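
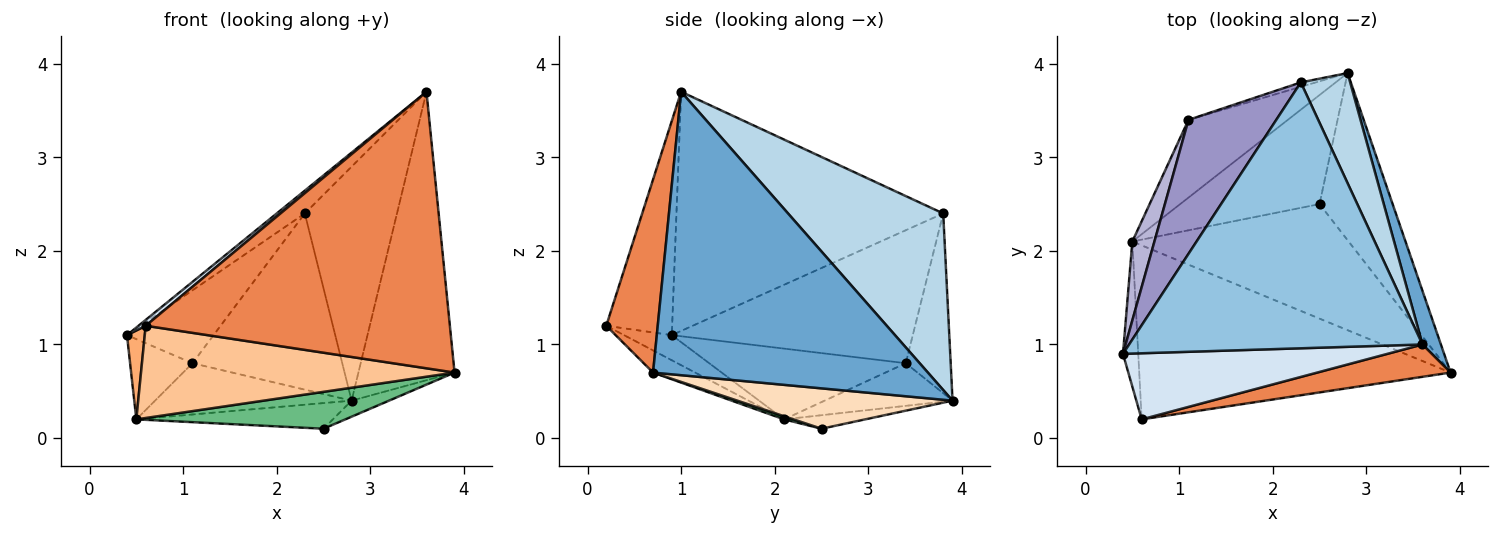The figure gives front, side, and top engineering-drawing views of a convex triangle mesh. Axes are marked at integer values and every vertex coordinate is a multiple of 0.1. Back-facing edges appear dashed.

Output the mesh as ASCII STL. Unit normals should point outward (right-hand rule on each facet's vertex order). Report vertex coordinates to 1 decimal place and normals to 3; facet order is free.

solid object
 facet normal 0.942 0.330 0.061
  outer loop
   vertex 3.6 1.0 3.7
   vertex 3.9 0.7 0.7
   vertex 2.8 3.9 0.4
  endloop
 endfacet
 facet normal -0.630 0.066 0.773
  outer loop
   vertex 2.3 3.8 2.4
   vertex 0.4 0.9 1.1
   vertex 3.6 1.0 3.7
  endloop
 endfacet
 facet normal 0.836 0.497 0.234
  outer loop
   vertex 2.3 3.8 2.4
   vertex 3.6 1.0 3.7
   vertex 2.8 3.9 0.4
  endloop
 endfacet
 facet normal -0.628 -0.069 0.775
  outer loop
   vertex 0.6 0.2 1.2
   vertex 3.6 1.0 3.7
   vertex 0.4 0.9 1.1
  endloop
 endfacet
 facet normal 0.166 -0.979 0.115
  outer loop
   vertex 0.6 0.2 1.2
   vertex 3.9 0.7 0.7
   vertex 3.6 1.0 3.7
  endloop
 endfacet
 facet normal -0.814 -0.303 -0.495
  outer loop
   vertex 0.6 0.2 1.2
   vertex 0.4 0.9 1.1
   vertex 0.5 2.1 0.2
  endloop
 endfacet
 facet normal -0.063 -0.467 -0.882
  outer loop
   vertex 0.6 0.2 1.2
   vertex 0.5 2.1 0.2
   vertex 3.9 0.7 0.7
  endloop
 endfacet
 facet normal 0.482 0.084 -0.872
  outer loop
   vertex 2.5 2.5 0.1
   vertex 2.8 3.9 0.4
   vertex 3.9 0.7 0.7
  endloop
 endfacet
 facet normal 0.014 -0.307 -0.952
  outer loop
   vertex 2.5 2.5 0.1
   vertex 3.9 0.7 0.7
   vertex 0.5 2.1 0.2
  endloop
 endfacet
 facet normal -0.094 0.228 -0.969
  outer loop
   vertex 2.5 2.5 0.1
   vertex 0.5 2.1 0.2
   vertex 2.8 3.9 0.4
  endloop
 endfacet
 facet normal -0.287 0.958 -0.024
  outer loop
   vertex 1.1 3.4 0.8
   vertex 2.3 3.8 2.4
   vertex 2.8 3.9 0.4
  endloop
 endfacet
 facet normal -0.337 0.518 -0.786
  outer loop
   vertex 1.1 3.4 0.8
   vertex 2.8 3.9 0.4
   vertex 0.5 2.1 0.2
  endloop
 endfacet
 facet normal -0.799 0.287 0.528
  outer loop
   vertex 1.1 3.4 0.8
   vertex 0.4 0.9 1.1
   vertex 2.3 3.8 2.4
  endloop
 endfacet
 facet normal -0.914 0.290 0.285
  outer loop
   vertex 1.1 3.4 0.8
   vertex 0.5 2.1 0.2
   vertex 0.4 0.9 1.1
  endloop
 endfacet
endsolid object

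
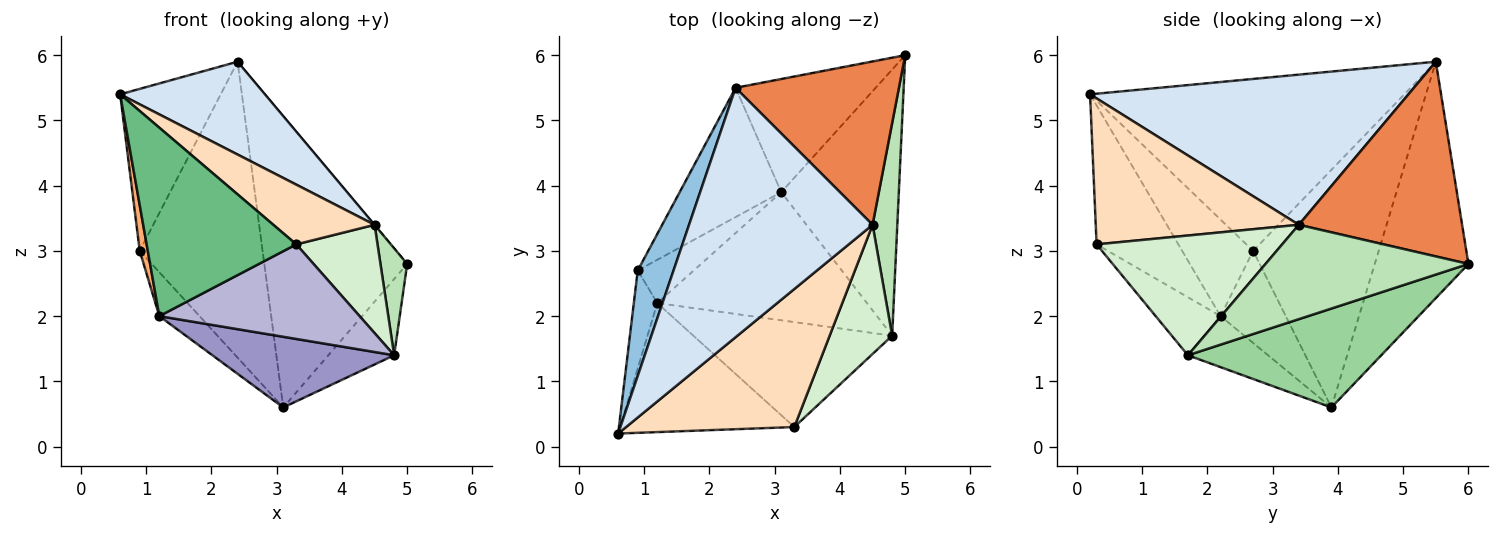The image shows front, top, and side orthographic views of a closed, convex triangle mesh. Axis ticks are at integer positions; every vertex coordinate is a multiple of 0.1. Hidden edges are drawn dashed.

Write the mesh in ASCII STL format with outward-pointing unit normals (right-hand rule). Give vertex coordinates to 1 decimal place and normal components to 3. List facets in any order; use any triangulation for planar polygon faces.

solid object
 facet normal -0.521 0.795 -0.309
  outer loop
   vertex 3.1 3.9 0.6
   vertex 2.4 5.5 5.9
   vertex 5.0 6.0 2.8
  endloop
 endfacet
 facet normal -0.934 0.299 0.195
  outer loop
   vertex 0.9 2.7 3.0
   vertex 0.6 0.2 5.4
   vertex 2.4 5.5 5.9
  endloop
 endfacet
 facet normal -0.684 0.669 -0.292
  outer loop
   vertex 0.9 2.7 3.0
   vertex 2.4 5.5 5.9
   vertex 3.1 3.9 0.6
  endloop
 endfacet
 facet normal 0.609 -0.277 0.744
  outer loop
   vertex 4.5 3.4 3.4
   vertex 2.4 5.5 5.9
   vertex 0.6 0.2 5.4
  endloop
 endfacet
 facet normal 0.766 0.001 0.643
  outer loop
   vertex 4.5 3.4 3.4
   vertex 5.0 6.0 2.8
   vertex 2.4 5.5 5.9
  endloop
 endfacet
 facet normal -0.966 -0.110 -0.235
  outer loop
   vertex 1.2 2.2 2.0
   vertex 0.6 0.2 5.4
   vertex 0.9 2.7 3.0
  endloop
 endfacet
 facet normal -0.756 0.466 -0.460
  outer loop
   vertex 1.2 2.2 2.0
   vertex 0.9 2.7 3.0
   vertex 3.1 3.9 0.6
  endloop
 endfacet
 facet normal 0.623 -0.311 0.718
  outer loop
   vertex 3.3 0.3 3.1
   vertex 4.5 3.4 3.4
   vertex 0.6 0.2 5.4
  endloop
 endfacet
 facet normal -0.411 -0.752 -0.515
  outer loop
   vertex 3.3 0.3 3.1
   vertex 0.6 0.2 5.4
   vertex 1.2 2.2 2.0
  endloop
 endfacet
 facet normal 0.629 0.214 -0.747
  outer loop
   vertex 4.8 1.7 1.4
   vertex 3.1 3.9 0.6
   vertex 5.0 6.0 2.8
  endloop
 endfacet
 facet normal 0.960 -0.127 0.251
  outer loop
   vertex 4.8 1.7 1.4
   vertex 5.0 6.0 2.8
   vertex 4.5 3.4 3.4
  endloop
 endfacet
 facet normal 0.826 -0.362 0.431
  outer loop
   vertex 4.8 1.7 1.4
   vertex 4.5 3.4 3.4
   vertex 3.3 0.3 3.1
  endloop
 endfacet
 facet normal -0.208 -0.472 -0.856
  outer loop
   vertex 4.8 1.7 1.4
   vertex 1.2 2.2 2.0
   vertex 3.1 3.9 0.6
  endloop
 endfacet
 facet normal -0.212 -0.654 -0.726
  outer loop
   vertex 4.8 1.7 1.4
   vertex 3.3 0.3 3.1
   vertex 1.2 2.2 2.0
  endloop
 endfacet
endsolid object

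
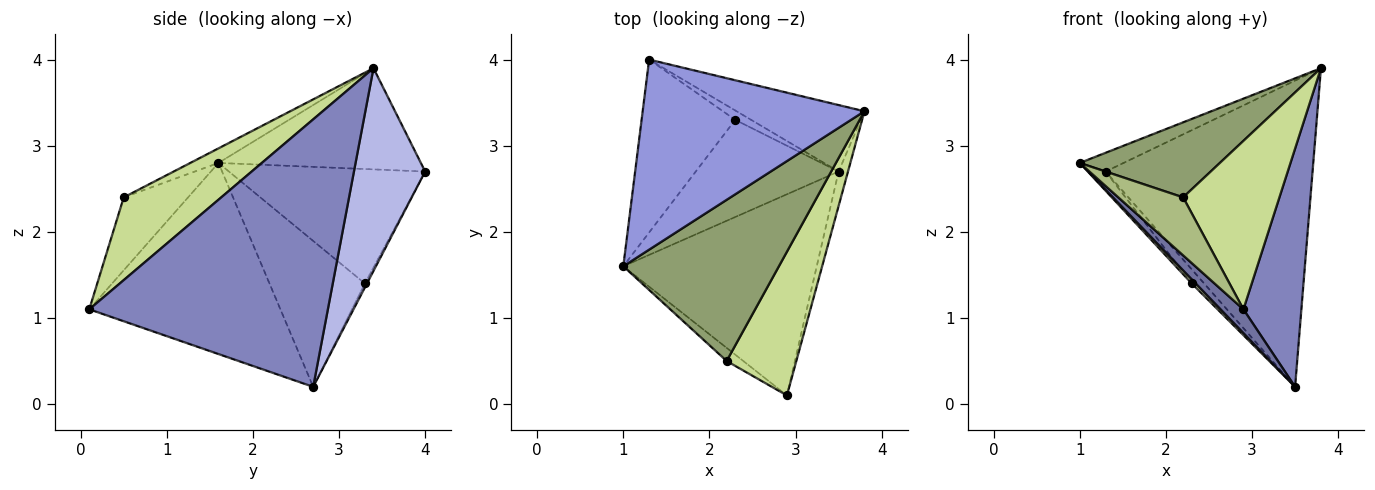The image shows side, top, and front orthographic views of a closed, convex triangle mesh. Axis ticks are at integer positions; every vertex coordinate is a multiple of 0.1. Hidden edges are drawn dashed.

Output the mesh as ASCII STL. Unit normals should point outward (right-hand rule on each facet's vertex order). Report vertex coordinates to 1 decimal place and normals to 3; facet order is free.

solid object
 facet normal -0.700 -0.084 -0.709
  outer loop
   vertex 3.5 2.7 0.2
   vertex 2.9 0.1 1.1
   vertex 1.0 1.6 2.8
  endloop
 endfacet
 facet normal 0.971 -0.236 -0.034
  outer loop
   vertex 3.5 2.7 0.2
   vertex 3.8 3.4 3.9
   vertex 2.9 0.1 1.1
  endloop
 endfacet
 facet normal -0.413 0.089 0.906
  outer loop
   vertex 1.3 4.0 2.7
   vertex 1.0 1.6 2.8
   vertex 3.8 3.4 3.9
  endloop
 endfacet
 facet normal 0.319 0.926 -0.201
  outer loop
   vertex 1.3 4.0 2.7
   vertex 3.8 3.4 3.9
   vertex 3.5 2.7 0.2
  endloop
 endfacet
 facet normal -0.084 -0.421 0.903
  outer loop
   vertex 2.2 0.5 2.4
   vertex 3.8 3.4 3.9
   vertex 1.0 1.6 2.8
  endloop
 endfacet
 facet normal -0.695 -0.701 -0.159
  outer loop
   vertex 2.2 0.5 2.4
   vertex 1.0 1.6 2.8
   vertex 2.9 0.1 1.1
  endloop
 endfacet
 facet normal 0.610 -0.603 0.514
  outer loop
   vertex 2.2 0.5 2.4
   vertex 2.9 0.1 1.1
   vertex 3.8 3.4 3.9
  endloop
 endfacet
 facet normal -0.714 -0.030 -0.699
  outer loop
   vertex 2.3 3.3 1.4
   vertex 3.5 2.7 0.2
   vertex 1.0 1.6 2.8
  endloop
 endfacet
 facet normal -0.772 0.070 -0.632
  outer loop
   vertex 2.3 3.3 1.4
   vertex 1.0 1.6 2.8
   vertex 1.3 4.0 2.7
  endloop
 endfacet
 facet normal -0.137 0.824 -0.549
  outer loop
   vertex 2.3 3.3 1.4
   vertex 1.3 4.0 2.7
   vertex 3.5 2.7 0.2
  endloop
 endfacet
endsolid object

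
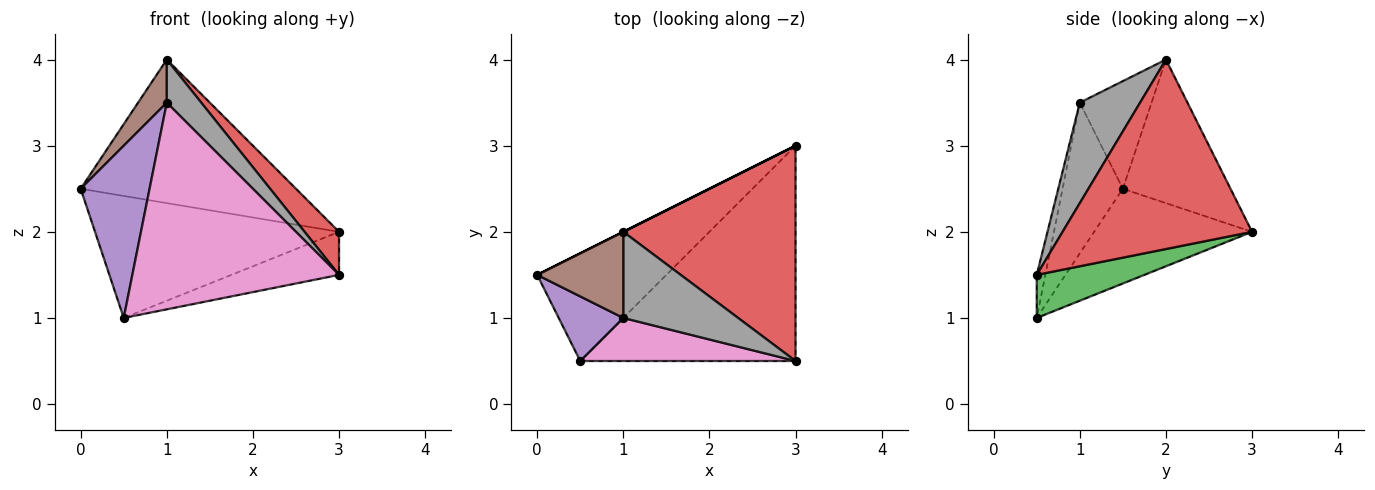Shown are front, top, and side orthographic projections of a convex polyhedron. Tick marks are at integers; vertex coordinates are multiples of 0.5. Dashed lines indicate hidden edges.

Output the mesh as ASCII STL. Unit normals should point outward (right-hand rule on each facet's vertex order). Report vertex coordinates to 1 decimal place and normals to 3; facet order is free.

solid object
 facet normal -0.437 0.675 -0.595
  outer loop
   vertex 0.5 0.5 1.0
   vertex 0.0 1.5 2.5
   vertex 3.0 3.0 2.0
  endloop
 endfacet
 facet normal -0.447 0.894 0.000
  outer loop
   vertex 1.0 2.0 4.0
   vertex 3.0 3.0 2.0
   vertex 0.0 1.5 2.5
  endloop
 endfacet
 facet normal 0.192 0.192 -0.962
  outer loop
   vertex 3.0 0.5 1.5
   vertex 0.5 0.5 1.0
   vertex 3.0 3.0 2.0
  endloop
 endfacet
 facet normal 0.733 -0.133 0.667
  outer loop
   vertex 3.0 0.5 1.5
   vertex 3.0 3.0 2.0
   vertex 1.0 2.0 4.0
  endloop
 endfacet
 facet normal -0.634 -0.724 0.272
  outer loop
   vertex 1.0 1.0 3.5
   vertex 0.0 1.5 2.5
   vertex 0.5 0.5 1.0
  endloop
 endfacet
 facet normal -0.745 -0.298 0.596
  outer loop
   vertex 1.0 1.0 3.5
   vertex 1.0 2.0 4.0
   vertex 0.0 1.5 2.5
  endloop
 endfacet
 facet normal -0.041 -0.978 0.204
  outer loop
   vertex 1.0 1.0 3.5
   vertex 0.5 0.5 1.0
   vertex 3.0 0.5 1.5
  endloop
 endfacet
 facet normal 0.616 -0.352 0.704
  outer loop
   vertex 1.0 1.0 3.5
   vertex 3.0 0.5 1.5
   vertex 1.0 2.0 4.0
  endloop
 endfacet
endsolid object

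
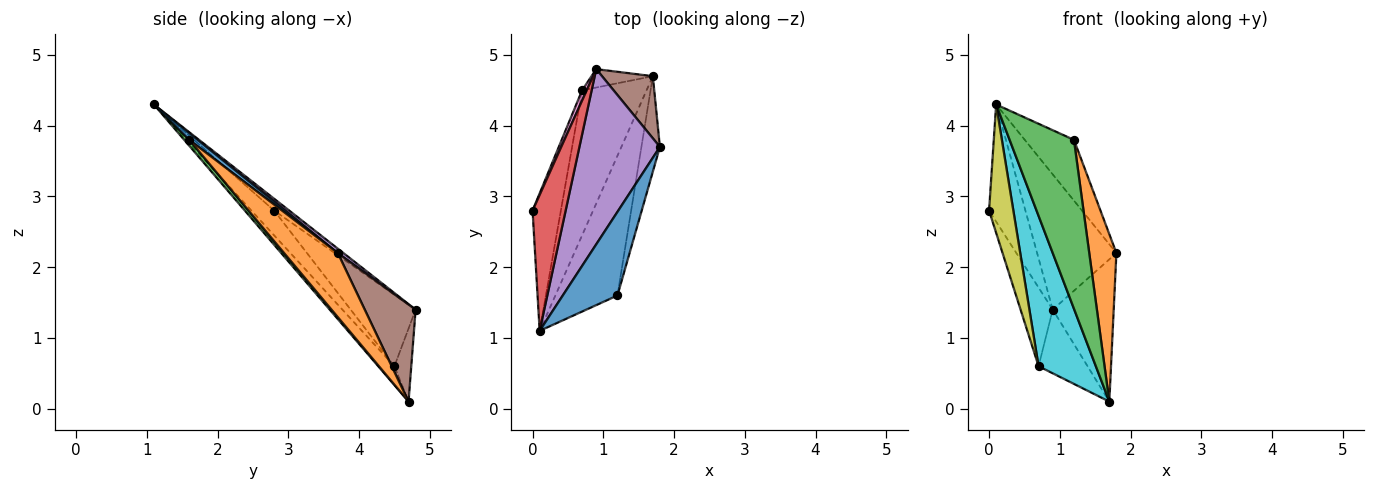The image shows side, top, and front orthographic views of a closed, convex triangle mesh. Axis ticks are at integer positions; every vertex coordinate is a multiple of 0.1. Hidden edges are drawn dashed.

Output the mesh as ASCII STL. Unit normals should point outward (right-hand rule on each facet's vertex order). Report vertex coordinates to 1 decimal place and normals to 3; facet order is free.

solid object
 facet normal 0.100 0.585 0.805
  outer loop
   vertex 1.2 1.6 3.8
   vertex 1.8 3.7 2.2
   vertex 0.1 1.1 4.3
  endloop
 endfacet
 facet normal 0.864 -0.437 -0.249
  outer loop
   vertex 1.2 1.6 3.8
   vertex 1.7 4.7 0.1
   vertex 1.8 3.7 2.2
  endloop
 endfacet
 facet normal 0.060 -0.769 -0.636
  outer loop
   vertex 1.2 1.6 3.8
   vertex 0.1 1.1 4.3
   vertex 1.7 4.7 0.1
  endloop
 endfacet
 facet normal -0.262 0.630 0.731
  outer loop
   vertex 0.9 4.8 1.4
   vertex 0.0 2.8 2.8
   vertex 0.1 1.1 4.3
  endloop
 endfacet
 facet normal 0.043 0.611 0.791
  outer loop
   vertex 0.9 4.8 1.4
   vertex 0.1 1.1 4.3
   vertex 1.8 3.7 2.2
  endloop
 endfacet
 facet normal 0.607 0.728 0.318
  outer loop
   vertex 0.9 4.8 1.4
   vertex 1.8 3.7 2.2
   vertex 1.7 4.7 0.1
  endloop
 endfacet
 facet normal -0.895 0.443 0.058
  outer loop
   vertex 0.7 4.5 0.6
   vertex 0.0 2.8 2.8
   vertex 0.9 4.8 1.4
  endloop
 endfacet
 facet normal -0.314 0.912 -0.263
  outer loop
   vertex 0.7 4.5 0.6
   vertex 0.9 4.8 1.4
   vertex 1.7 4.7 0.1
  endloop
 endfacet
 facet normal -0.539 -0.575 -0.616
  outer loop
   vertex 0.7 4.5 0.6
   vertex 0.1 1.1 4.3
   vertex 0.0 2.8 2.8
  endloop
 endfacet
 facet normal -0.199 -0.705 -0.680
  outer loop
   vertex 0.7 4.5 0.6
   vertex 1.7 4.7 0.1
   vertex 0.1 1.1 4.3
  endloop
 endfacet
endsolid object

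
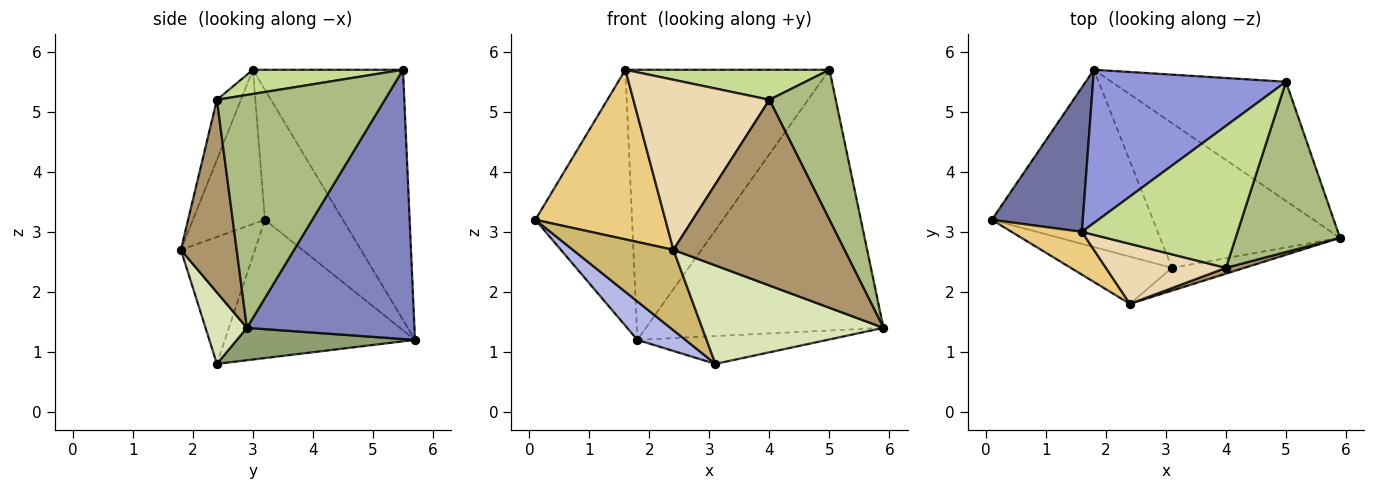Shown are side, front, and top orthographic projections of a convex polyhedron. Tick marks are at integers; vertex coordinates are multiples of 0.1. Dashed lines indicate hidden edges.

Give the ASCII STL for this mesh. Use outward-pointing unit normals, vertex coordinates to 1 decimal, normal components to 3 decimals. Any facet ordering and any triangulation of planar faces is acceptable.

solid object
 facet normal -0.575 0.713 0.402
  outer loop
   vertex 1.6 3.0 5.7
   vertex 1.8 5.7 1.2
   vertex 0.1 3.2 3.2
  endloop
 endfacet
 facet normal 0.540 0.766 -0.350
  outer loop
   vertex 5.0 5.5 5.7
   vertex 5.9 2.9 1.4
   vertex 1.8 5.7 1.2
  endloop
 endfacet
 facet normal -0.539 0.733 0.416
  outer loop
   vertex 5.0 5.5 5.7
   vertex 1.8 5.7 1.2
   vertex 1.6 3.0 5.7
  endloop
 endfacet
 facet normal -0.642 -0.162 -0.749
  outer loop
   vertex 3.1 2.4 0.8
   vertex 0.1 3.2 3.2
   vertex 1.8 5.7 1.2
  endloop
 endfacet
 facet normal 0.174 0.186 -0.967
  outer loop
   vertex 3.1 2.4 0.8
   vertex 1.8 5.7 1.2
   vertex 5.9 2.9 1.4
  endloop
 endfacet
 facet normal 0.859 -0.339 0.385
  outer loop
   vertex 4.0 2.4 5.2
   vertex 5.9 2.9 1.4
   vertex 5.0 5.5 5.7
  endloop
 endfacet
 facet normal 0.150 -0.205 0.967
  outer loop
   vertex 4.0 2.4 5.2
   vertex 5.0 5.5 5.7
   vertex 1.6 3.0 5.7
  endloop
 endfacet
 facet normal 0.217 -0.951 -0.220
  outer loop
   vertex 2.4 1.8 2.7
   vertex 3.1 2.4 0.8
   vertex 5.9 2.9 1.4
  endloop
 endfacet
 facet normal 0.310 -0.950 0.030
  outer loop
   vertex 2.4 1.8 2.7
   vertex 5.9 2.9 1.4
   vertex 4.0 2.4 5.2
  endloop
 endfacet
 facet normal -0.536 -0.728 -0.427
  outer loop
   vertex 2.4 1.8 2.7
   vertex 0.1 3.2 3.2
   vertex 3.1 2.4 0.8
  endloop
 endfacet
 facet normal -0.473 -0.854 0.216
  outer loop
   vertex 2.4 1.8 2.7
   vertex 1.6 3.0 5.7
   vertex 0.1 3.2 3.2
  endloop
 endfacet
 facet normal -0.164 -0.930 0.328
  outer loop
   vertex 2.4 1.8 2.7
   vertex 4.0 2.4 5.2
   vertex 1.6 3.0 5.7
  endloop
 endfacet
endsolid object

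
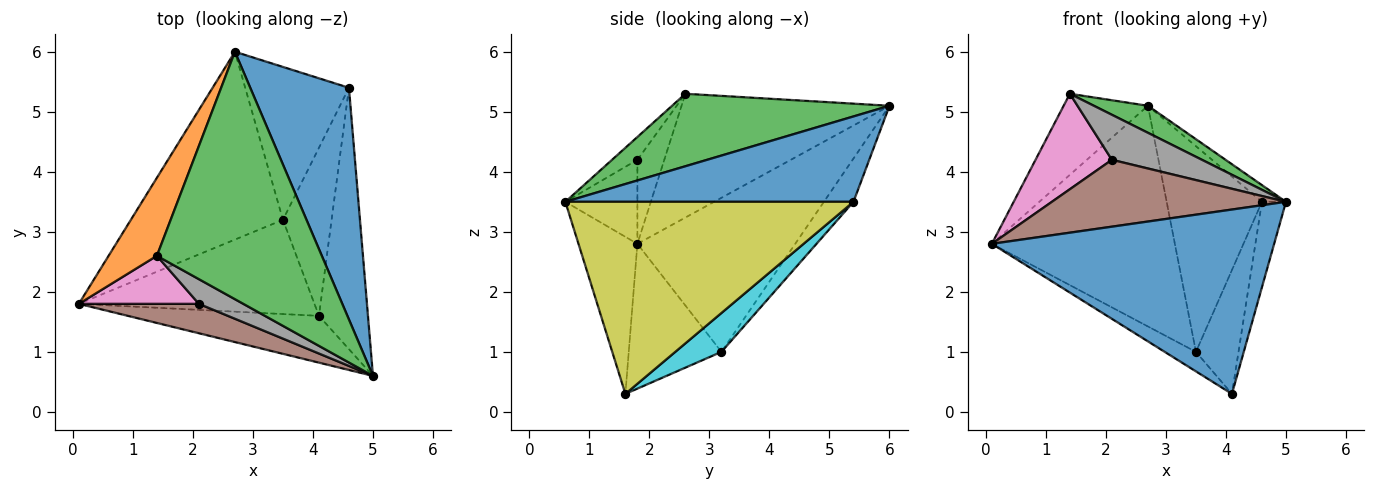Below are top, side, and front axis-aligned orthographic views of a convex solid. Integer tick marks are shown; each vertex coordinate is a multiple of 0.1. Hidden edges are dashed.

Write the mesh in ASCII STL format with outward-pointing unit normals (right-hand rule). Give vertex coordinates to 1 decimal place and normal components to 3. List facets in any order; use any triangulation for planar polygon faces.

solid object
 facet normal -0.198 -0.950 -0.241
  outer loop
   vertex 4.1 1.6 0.3
   vertex 5.0 0.6 3.5
   vertex 0.1 1.8 2.8
  endloop
 endfacet
 facet normal -0.872 0.353 0.340
  outer loop
   vertex 1.4 2.6 5.3
   vertex 2.7 6.0 5.1
   vertex 0.1 1.8 2.8
  endloop
 endfacet
 facet normal 0.400 -0.099 0.911
  outer loop
   vertex 1.4 2.6 5.3
   vertex 5.0 0.6 3.5
   vertex 2.7 6.0 5.1
  endloop
 endfacet
 facet normal -0.549 0.637 -0.542
  outer loop
   vertex 3.5 3.2 1.0
   vertex 0.1 1.8 2.8
   vertex 2.7 6.0 5.1
  endloop
 endfacet
 facet normal -0.516 0.174 -0.839
  outer loop
   vertex 3.5 3.2 1.0
   vertex 4.1 1.6 0.3
   vertex 0.1 1.8 2.8
  endloop
 endfacet
 facet normal -0.271 -0.881 0.387
  outer loop
   vertex 2.1 1.8 4.2
   vertex 0.1 1.8 2.8
   vertex 5.0 0.6 3.5
  endloop
 endfacet
 facet normal -0.300 -0.852 0.429
  outer loop
   vertex 2.1 1.8 4.2
   vertex 1.4 2.6 5.3
   vertex 0.1 1.8 2.8
  endloop
 endfacet
 facet normal -0.240 -0.851 0.467
  outer loop
   vertex 2.1 1.8 4.2
   vertex 5.0 0.6 3.5
   vertex 1.4 2.6 5.3
  endloop
 endfacet
 facet normal 0.966 0.080 -0.246
  outer loop
   vertex 4.6 5.4 3.5
   vertex 5.0 0.6 3.5
   vertex 4.1 1.6 0.3
  endloop
 endfacet
 facet normal 0.541 0.499 -0.677
  outer loop
   vertex 4.6 5.4 3.5
   vertex 4.1 1.6 0.3
   vertex 3.5 3.2 1.0
  endloop
 endfacet
 facet normal 0.653 0.054 0.755
  outer loop
   vertex 4.6 5.4 3.5
   vertex 2.7 6.0 5.1
   vertex 5.0 0.6 3.5
  endloop
 endfacet
 facet normal -0.242 0.779 -0.579
  outer loop
   vertex 4.6 5.4 3.5
   vertex 3.5 3.2 1.0
   vertex 2.7 6.0 5.1
  endloop
 endfacet
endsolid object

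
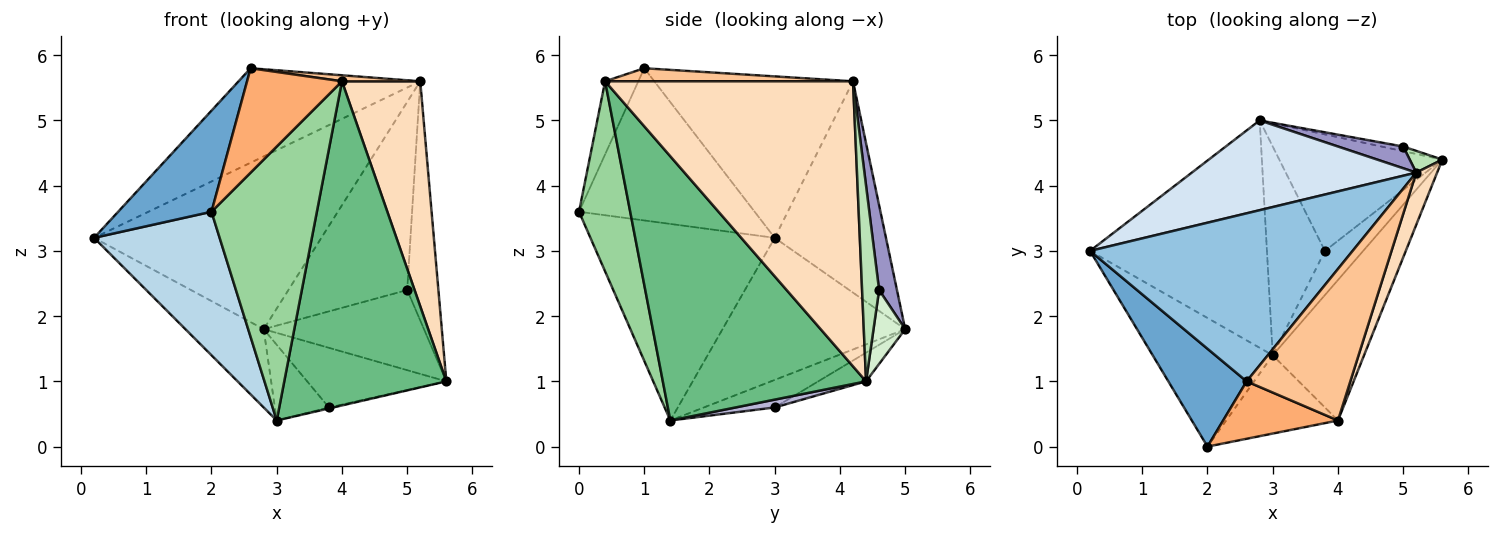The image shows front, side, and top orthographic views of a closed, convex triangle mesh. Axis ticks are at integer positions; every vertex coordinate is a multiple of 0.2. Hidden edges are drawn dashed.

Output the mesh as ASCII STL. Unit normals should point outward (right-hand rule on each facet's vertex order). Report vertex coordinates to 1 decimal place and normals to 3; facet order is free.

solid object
 facet normal -0.804 -0.427 0.413
  outer loop
   vertex 2.6 1.0 5.8
   vertex 0.2 3.0 3.2
   vertex 2.0 0.0 3.6
  endloop
 endfacet
 facet normal -0.472 0.432 0.768
  outer loop
   vertex 5.2 4.2 5.6
   vertex 0.2 3.0 3.2
   vertex 2.6 1.0 5.8
  endloop
 endfacet
 facet normal -0.738 -0.503 -0.450
  outer loop
   vertex 3.0 1.4 0.4
   vertex 2.0 0.0 3.6
   vertex 0.2 3.0 3.2
  endloop
 endfacet
 facet normal -0.398 0.814 0.423
  outer loop
   vertex 2.8 5.0 1.8
   vertex 0.2 3.0 3.2
   vertex 5.2 4.2 5.6
  endloop
 endfacet
 facet normal -0.605 0.259 -0.753
  outer loop
   vertex 2.8 5.0 1.8
   vertex 3.0 1.4 0.4
   vertex 0.2 3.0 3.2
  endloop
 endfacet
 facet normal -0.293 -0.838 0.461
  outer loop
   vertex 4.0 0.4 5.6
   vertex 2.6 1.0 5.8
   vertex 2.0 0.0 3.6
  endloop
 endfacet
 facet normal 0.125 -0.039 0.991
  outer loop
   vertex 4.0 0.4 5.6
   vertex 5.2 4.2 5.6
   vertex 2.6 1.0 5.8
  endloop
 endfacet
 facet normal 0.951 -0.300 0.070
  outer loop
   vertex 4.0 0.4 5.6
   vertex 5.6 4.4 1.0
   vertex 5.2 4.2 5.6
  endloop
 endfacet
 facet normal 0.755 -0.602 -0.261
  outer loop
   vertex 4.0 0.4 5.6
   vertex 3.0 1.4 0.4
   vertex 5.6 4.4 1.0
  endloop
 endfacet
 facet normal 0.423 -0.871 -0.249
  outer loop
   vertex 4.0 0.4 5.6
   vertex 2.0 0.0 3.6
   vertex 3.0 1.4 0.4
  endloop
 endfacet
 facet normal 0.477 0.875 0.080
  outer loop
   vertex 5.0 4.6 2.4
   vertex 5.2 4.2 5.6
   vertex 5.6 4.4 1.0
  endloop
 endfacet
 facet normal 0.194 0.979 -0.057
  outer loop
   vertex 5.0 4.6 2.4
   vertex 5.6 4.4 1.0
   vertex 2.8 5.0 1.8
  endloop
 endfacet
 facet normal 0.148 0.982 0.114
  outer loop
   vertex 5.0 4.6 2.4
   vertex 2.8 5.0 1.8
   vertex 5.2 4.2 5.6
  endloop
 endfacet
 facet normal 0.200 0.022 -0.979
  outer loop
   vertex 3.8 3.0 0.6
   vertex 5.6 4.4 1.0
   vertex 3.0 1.4 0.4
  endloop
 endfacet
 facet normal -0.155 0.450 -0.879
  outer loop
   vertex 3.8 3.0 0.6
   vertex 2.8 5.0 1.8
   vertex 5.6 4.4 1.0
  endloop
 endfacet
 facet normal -0.408 0.311 -0.858
  outer loop
   vertex 3.8 3.0 0.6
   vertex 3.0 1.4 0.4
   vertex 2.8 5.0 1.8
  endloop
 endfacet
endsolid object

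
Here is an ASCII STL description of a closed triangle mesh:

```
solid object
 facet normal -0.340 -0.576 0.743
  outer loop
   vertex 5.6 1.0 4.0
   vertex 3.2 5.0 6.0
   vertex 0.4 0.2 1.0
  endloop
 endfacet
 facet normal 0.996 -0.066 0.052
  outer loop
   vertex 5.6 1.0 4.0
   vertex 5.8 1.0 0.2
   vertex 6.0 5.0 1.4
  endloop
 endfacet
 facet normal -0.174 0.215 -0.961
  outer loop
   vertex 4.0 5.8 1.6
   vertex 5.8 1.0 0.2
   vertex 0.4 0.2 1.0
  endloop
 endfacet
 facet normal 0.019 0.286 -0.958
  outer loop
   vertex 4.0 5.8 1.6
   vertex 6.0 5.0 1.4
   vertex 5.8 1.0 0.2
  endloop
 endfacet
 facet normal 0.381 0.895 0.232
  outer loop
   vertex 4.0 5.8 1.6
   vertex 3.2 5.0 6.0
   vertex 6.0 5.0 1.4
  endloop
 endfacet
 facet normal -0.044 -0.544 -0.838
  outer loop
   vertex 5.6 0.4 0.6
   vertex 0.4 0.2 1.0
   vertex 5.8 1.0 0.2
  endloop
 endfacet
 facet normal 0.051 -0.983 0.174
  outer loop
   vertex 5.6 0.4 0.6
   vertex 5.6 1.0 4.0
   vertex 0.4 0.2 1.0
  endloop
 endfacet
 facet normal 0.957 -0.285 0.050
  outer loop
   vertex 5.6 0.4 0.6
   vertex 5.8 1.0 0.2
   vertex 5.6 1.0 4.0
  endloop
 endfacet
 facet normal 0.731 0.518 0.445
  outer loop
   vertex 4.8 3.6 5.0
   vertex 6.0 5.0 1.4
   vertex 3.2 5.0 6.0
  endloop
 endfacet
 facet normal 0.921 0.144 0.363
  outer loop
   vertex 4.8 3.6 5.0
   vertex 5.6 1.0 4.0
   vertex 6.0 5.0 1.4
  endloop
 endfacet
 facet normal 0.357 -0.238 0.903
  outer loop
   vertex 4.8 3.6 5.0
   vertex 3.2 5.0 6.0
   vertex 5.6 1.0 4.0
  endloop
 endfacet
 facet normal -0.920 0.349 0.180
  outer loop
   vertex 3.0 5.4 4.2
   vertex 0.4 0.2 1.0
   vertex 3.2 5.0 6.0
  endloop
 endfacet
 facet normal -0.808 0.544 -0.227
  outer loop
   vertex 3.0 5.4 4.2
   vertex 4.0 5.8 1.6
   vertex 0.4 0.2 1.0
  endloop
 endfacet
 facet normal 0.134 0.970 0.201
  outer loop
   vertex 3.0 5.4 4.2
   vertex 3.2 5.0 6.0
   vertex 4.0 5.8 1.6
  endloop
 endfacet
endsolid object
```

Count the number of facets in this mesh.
14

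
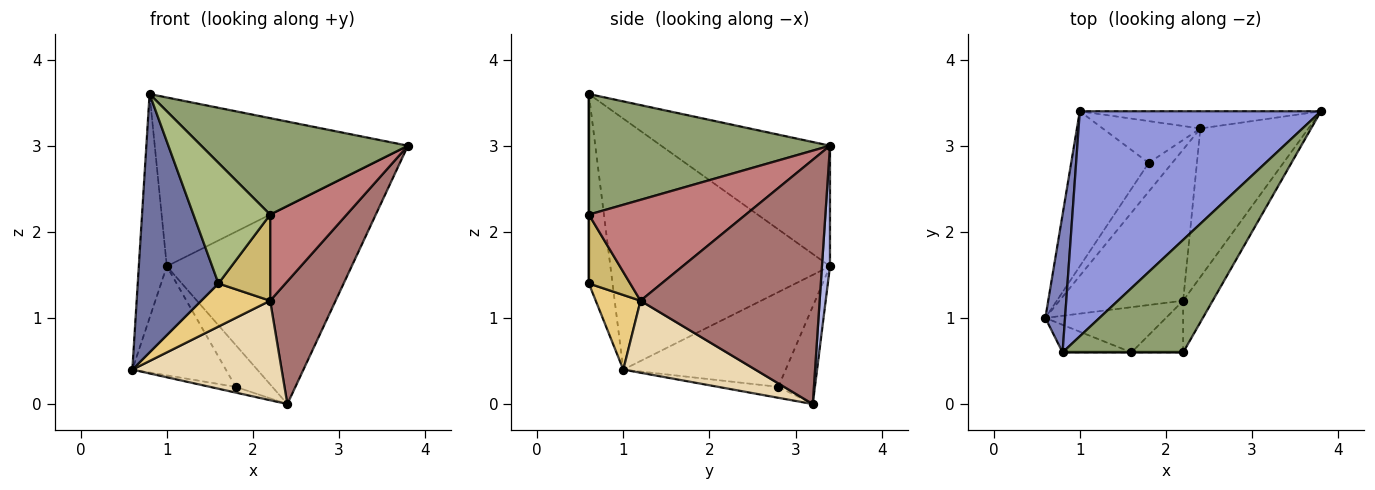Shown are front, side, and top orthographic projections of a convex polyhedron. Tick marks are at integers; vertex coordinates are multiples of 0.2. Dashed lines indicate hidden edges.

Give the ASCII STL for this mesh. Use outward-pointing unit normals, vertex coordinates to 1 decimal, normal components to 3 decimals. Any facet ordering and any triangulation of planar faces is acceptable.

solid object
 facet normal -0.280 -0.955 -0.102
  outer loop
   vertex 0.8 0.6 3.6
   vertex 0.6 1.0 0.4
   vertex 1.6 0.6 1.4
  endloop
 endfacet
 facet normal -0.989 0.126 0.078
  outer loop
   vertex 1.0 3.4 1.6
   vertex 0.6 1.0 0.4
   vertex 0.8 0.6 3.6
  endloop
 endfacet
 facet normal -0.371 0.557 0.743
  outer loop
   vertex 1.0 3.4 1.6
   vertex 0.8 0.6 3.6
   vertex 3.8 3.4 3.0
  endloop
 endfacet
 facet normal 0.043 0.995 -0.087
  outer loop
   vertex 2.4 3.2 0.0
   vertex 1.0 3.4 1.6
   vertex 3.8 3.4 3.0
  endloop
 endfacet
 facet normal 0.605 -0.518 0.605
  outer loop
   vertex 2.2 0.6 2.2
   vertex 3.8 3.4 3.0
   vertex 0.8 0.6 3.6
  endloop
 endfacet
 facet normal 0.000 -1.000 0.000
  outer loop
   vertex 2.2 0.6 2.2
   vertex 0.8 0.6 3.6
   vertex 1.6 0.6 1.4
  endloop
 endfacet
 facet normal -0.707 0.407 -0.578
  outer loop
   vertex 1.8 2.8 0.2
   vertex 0.6 1.0 0.4
   vertex 1.0 3.4 1.6
  endloop
 endfacet
 facet normal -0.416 0.178 -0.892
  outer loop
   vertex 1.8 2.8 0.2
   vertex 2.4 3.2 0.0
   vertex 0.6 1.0 0.4
  endloop
 endfacet
 facet normal -0.577 0.577 -0.577
  outer loop
   vertex 1.8 2.8 0.2
   vertex 1.0 3.4 1.6
   vertex 2.4 3.2 0.0
  endloop
 endfacet
 facet normal 0.566 -0.707 -0.424
  outer loop
   vertex 2.2 1.2 1.2
   vertex 2.2 0.6 2.2
   vertex 1.6 0.6 1.4
  endloop
 endfacet
 facet normal 0.409 -0.629 -0.661
  outer loop
   vertex 2.2 1.2 1.2
   vertex 1.6 0.6 1.4
   vertex 0.6 1.0 0.4
  endloop
 endfacet
 facet normal 0.437 -0.494 -0.751
  outer loop
   vertex 2.2 1.2 1.2
   vertex 0.6 1.0 0.4
   vertex 2.4 3.2 0.0
  endloop
 endfacet
 facet normal 0.867 -0.317 -0.384
  outer loop
   vertex 2.2 1.2 1.2
   vertex 2.4 3.2 0.0
   vertex 3.8 3.4 3.0
  endloop
 endfacet
 facet normal 0.869 -0.424 -0.254
  outer loop
   vertex 2.2 1.2 1.2
   vertex 3.8 3.4 3.0
   vertex 2.2 0.6 2.2
  endloop
 endfacet
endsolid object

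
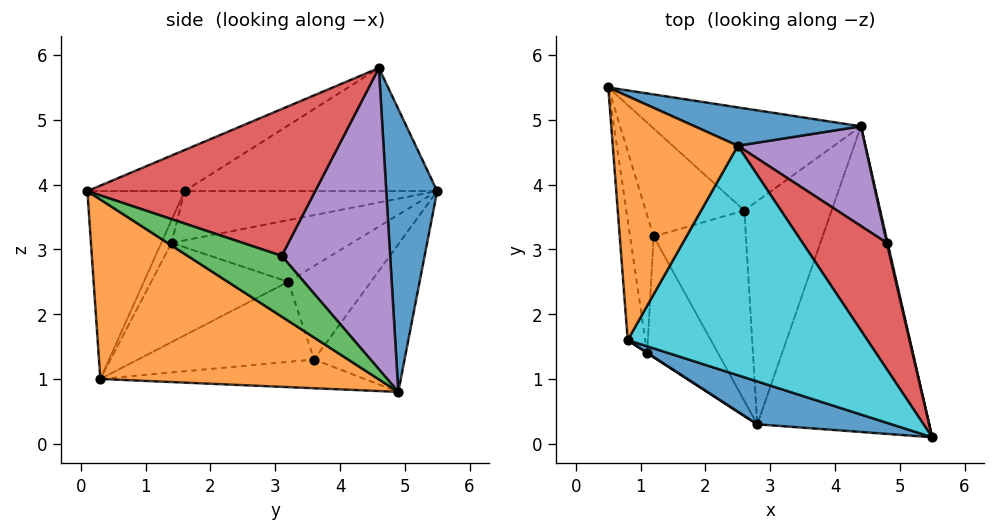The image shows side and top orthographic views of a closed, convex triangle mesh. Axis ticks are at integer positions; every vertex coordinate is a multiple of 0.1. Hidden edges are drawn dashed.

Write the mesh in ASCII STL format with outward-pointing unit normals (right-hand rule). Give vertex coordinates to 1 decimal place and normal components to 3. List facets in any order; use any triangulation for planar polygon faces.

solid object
 facet normal 0.274 0.948 0.161
  outer loop
   vertex 2.5 4.6 5.8
   vertex 4.4 4.9 0.8
   vertex 0.5 5.5 3.9
  endloop
 endfacet
 facet normal 0.695 -0.271 -0.666
  outer loop
   vertex 2.8 0.3 1.0
   vertex 4.4 4.9 0.8
   vertex 5.5 0.1 3.9
  endloop
 endfacet
 facet normal 0.973 0.231 0.013
  outer loop
   vertex 4.8 3.1 2.9
   vertex 5.5 0.1 3.9
   vertex 4.4 4.9 0.8
  endloop
 endfacet
 facet normal 0.814 0.346 0.467
  outer loop
   vertex 4.8 3.1 2.9
   vertex 2.5 4.6 5.8
   vertex 5.5 0.1 3.9
  endloop
 endfacet
 facet normal 0.769 0.550 0.325
  outer loop
   vertex 4.8 3.1 2.9
   vertex 4.4 4.9 0.8
   vertex 2.5 4.6 5.8
  endloop
 endfacet
 facet normal -0.518 0.435 -0.736
  outer loop
   vertex 2.6 3.6 1.3
   vertex 0.5 5.5 3.9
   vertex 4.4 4.9 0.8
  endloop
 endfacet
 facet normal -0.312 0.067 -0.948
  outer loop
   vertex 2.6 3.6 1.3
   vertex 4.4 4.9 0.8
   vertex 2.8 0.3 1.0
  endloop
 endfacet
 facet normal -0.670 0.226 -0.707
  outer loop
   vertex 1.2 3.2 2.5
   vertex 0.5 5.5 3.9
   vertex 2.6 3.6 1.3
  endloop
 endfacet
 facet normal -0.655 0.029 -0.755
  outer loop
   vertex 1.2 3.2 2.5
   vertex 2.6 3.6 1.3
   vertex 2.8 0.3 1.0
  endloop
 endfacet
 facet normal -0.149 -0.467 0.871
  outer loop
   vertex 0.8 1.6 3.9
   vertex 5.5 0.1 3.9
   vertex 2.5 4.6 5.8
  endloop
 endfacet
 facet normal -0.297 -0.931 0.212
  outer loop
   vertex 0.8 1.6 3.9
   vertex 2.8 0.3 1.0
   vertex 5.5 0.1 3.9
  endloop
 endfacet
 facet normal -0.700 -0.054 0.712
  outer loop
   vertex 0.8 1.6 3.9
   vertex 2.5 4.6 5.8
   vertex 0.5 5.5 3.9
  endloop
 endfacet
 facet normal -0.805 -0.147 -0.575
  outer loop
   vertex 1.1 1.4 3.1
   vertex 1.2 3.2 2.5
   vertex 2.8 0.3 1.0
  endloop
 endfacet
 facet normal -0.533 -0.846 0.012
  outer loop
   vertex 1.1 1.4 3.1
   vertex 2.8 0.3 1.0
   vertex 0.8 1.6 3.9
  endloop
 endfacet
 facet normal -0.932 -0.067 -0.356
  outer loop
   vertex 1.1 1.4 3.1
   vertex 0.5 5.5 3.9
   vertex 1.2 3.2 2.5
  endloop
 endfacet
 facet normal -0.940 -0.072 -0.334
  outer loop
   vertex 1.1 1.4 3.1
   vertex 0.8 1.6 3.9
   vertex 0.5 5.5 3.9
  endloop
 endfacet
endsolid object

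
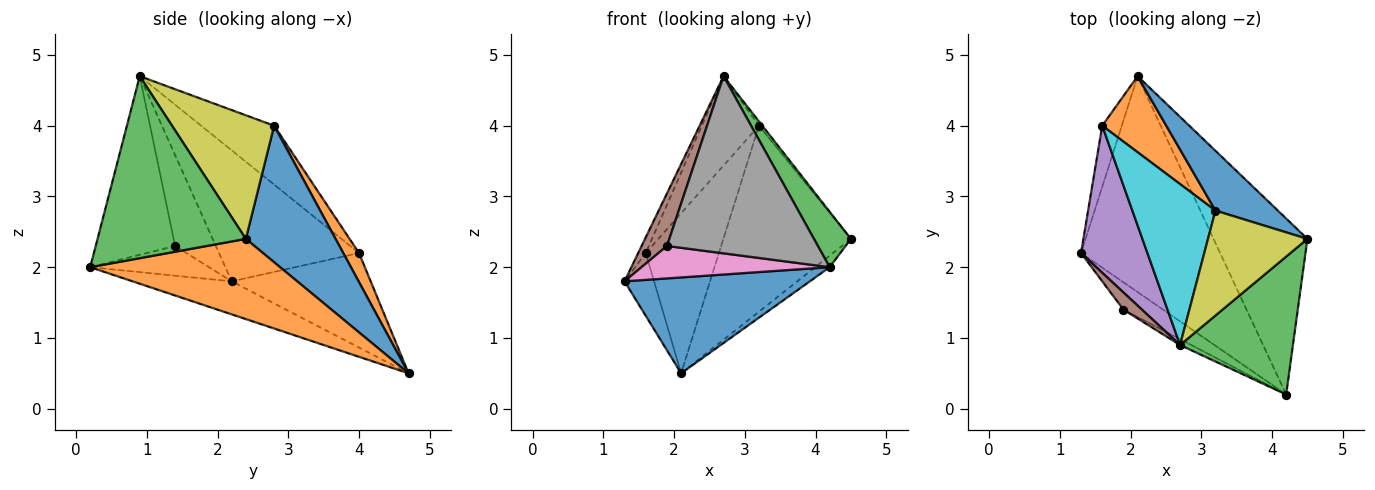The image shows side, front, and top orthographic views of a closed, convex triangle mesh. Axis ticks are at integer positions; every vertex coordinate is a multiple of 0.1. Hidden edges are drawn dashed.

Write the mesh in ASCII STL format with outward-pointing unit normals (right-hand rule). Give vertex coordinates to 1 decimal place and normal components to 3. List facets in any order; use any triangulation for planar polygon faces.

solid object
 facet normal -0.212 -0.397 -0.893
  outer loop
   vertex 4.2 0.2 2.0
   vertex 1.3 2.2 1.8
   vertex 2.1 4.7 0.5
  endloop
 endfacet
 facet normal 0.649 0.050 -0.759
  outer loop
   vertex 4.2 0.2 2.0
   vertex 2.1 4.7 0.5
   vertex 4.5 2.4 2.4
  endloop
 endfacet
 facet normal 0.831 -0.207 0.516
  outer loop
   vertex 4.2 0.2 2.0
   vertex 4.5 2.4 2.4
   vertex 2.7 0.9 4.7
  endloop
 endfacet
 facet normal -0.959 0.204 -0.198
  outer loop
   vertex 1.6 4.0 2.2
   vertex 2.1 4.7 0.5
   vertex 1.3 2.2 1.8
  endloop
 endfacet
 facet normal -0.891 0.048 0.452
  outer loop
   vertex 1.6 4.0 2.2
   vertex 1.3 2.2 1.8
   vertex 2.7 0.9 4.7
  endloop
 endfacet
 facet normal -0.836 -0.521 0.170
  outer loop
   vertex 1.9 1.4 2.3
   vertex 2.7 0.9 4.7
   vertex 1.3 2.2 1.8
  endloop
 endfacet
 facet normal -0.435 -0.689 -0.580
  outer loop
   vertex 1.9 1.4 2.3
   vertex 1.3 2.2 1.8
   vertex 4.2 0.2 2.0
  endloop
 endfacet
 facet normal -0.465 -0.885 -0.029
  outer loop
   vertex 1.9 1.4 2.3
   vertex 4.2 0.2 2.0
   vertex 2.7 0.9 4.7
  endloop
 endfacet
 facet normal 0.779 0.026 0.626
  outer loop
   vertex 3.2 2.8 4.0
   vertex 2.7 0.9 4.7
   vertex 4.5 2.4 2.4
  endloop
 endfacet
 facet normal -0.527 0.412 0.743
  outer loop
   vertex 3.2 2.8 4.0
   vertex 1.6 4.0 2.2
   vertex 2.7 0.9 4.7
  endloop
 endfacet
 facet normal 0.557 0.791 0.254
  outer loop
   vertex 3.2 2.8 4.0
   vertex 4.5 2.4 2.4
   vertex 2.1 4.7 0.5
  endloop
 endfacet
 facet normal 0.191 0.887 0.421
  outer loop
   vertex 3.2 2.8 4.0
   vertex 2.1 4.7 0.5
   vertex 1.6 4.0 2.2
  endloop
 endfacet
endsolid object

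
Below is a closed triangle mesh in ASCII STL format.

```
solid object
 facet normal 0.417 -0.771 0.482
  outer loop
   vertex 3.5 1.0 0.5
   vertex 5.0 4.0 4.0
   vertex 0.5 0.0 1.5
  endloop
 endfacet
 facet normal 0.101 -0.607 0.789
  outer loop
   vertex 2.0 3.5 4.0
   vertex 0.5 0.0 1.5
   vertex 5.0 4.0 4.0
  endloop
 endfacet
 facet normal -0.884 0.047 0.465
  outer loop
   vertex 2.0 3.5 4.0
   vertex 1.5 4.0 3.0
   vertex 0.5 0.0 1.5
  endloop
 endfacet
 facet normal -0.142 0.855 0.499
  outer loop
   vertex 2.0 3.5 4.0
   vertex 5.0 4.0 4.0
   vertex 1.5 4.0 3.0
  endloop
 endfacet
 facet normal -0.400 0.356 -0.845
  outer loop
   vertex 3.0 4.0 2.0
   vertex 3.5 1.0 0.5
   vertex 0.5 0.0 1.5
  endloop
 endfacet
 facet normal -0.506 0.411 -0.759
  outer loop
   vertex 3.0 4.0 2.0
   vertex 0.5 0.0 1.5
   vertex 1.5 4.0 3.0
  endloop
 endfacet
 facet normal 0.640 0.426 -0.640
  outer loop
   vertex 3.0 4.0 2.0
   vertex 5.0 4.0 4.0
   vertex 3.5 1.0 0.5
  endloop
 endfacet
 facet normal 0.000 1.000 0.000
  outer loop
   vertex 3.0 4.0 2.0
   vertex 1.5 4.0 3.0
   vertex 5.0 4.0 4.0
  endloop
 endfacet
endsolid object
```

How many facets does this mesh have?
8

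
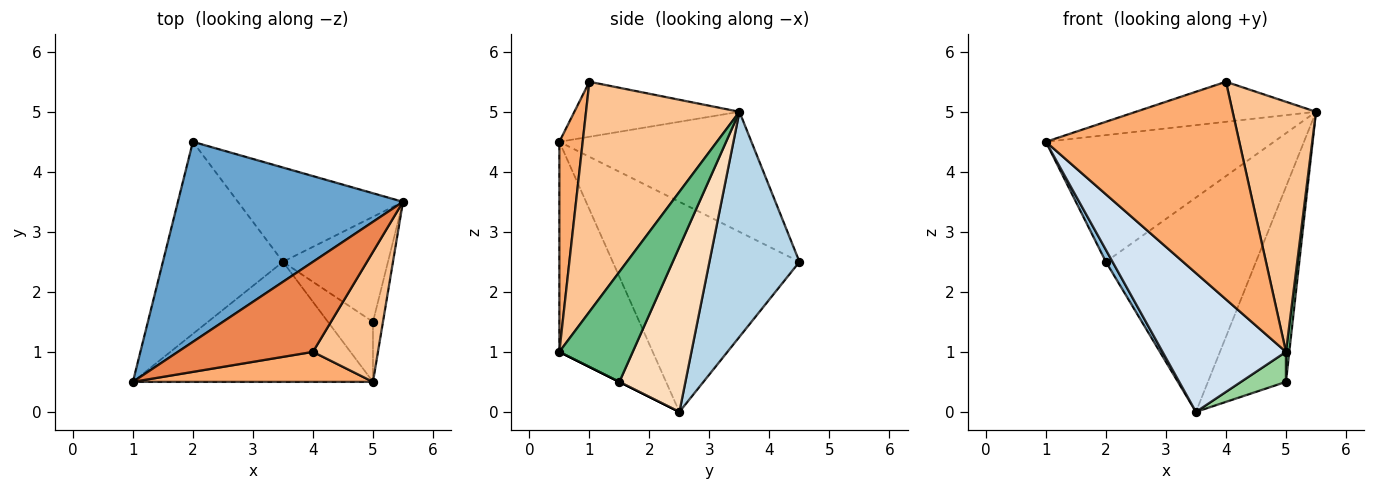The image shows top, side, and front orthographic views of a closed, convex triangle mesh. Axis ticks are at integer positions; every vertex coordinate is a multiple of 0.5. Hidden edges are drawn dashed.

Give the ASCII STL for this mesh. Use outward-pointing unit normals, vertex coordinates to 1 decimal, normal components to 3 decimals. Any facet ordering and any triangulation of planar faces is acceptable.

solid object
 facet normal -0.411 0.488 0.770
  outer loop
   vertex 2.0 4.5 2.5
   vertex 1.0 0.5 4.5
   vertex 5.5 3.5 5.0
  endloop
 endfacet
 facet normal -0.868 -0.031 -0.496
  outer loop
   vertex 3.5 2.5 0.0
   vertex 1.0 0.5 4.5
   vertex 2.0 4.5 2.5
  endloop
 endfacet
 facet normal 0.481 0.802 -0.353
  outer loop
   vertex 3.5 2.5 0.0
   vertex 2.0 4.5 2.5
   vertex 5.5 3.5 5.0
  endloop
 endfacet
 facet normal -0.497 -0.656 -0.568
  outer loop
   vertex 5.0 0.5 1.0
   vertex 1.0 0.5 4.5
   vertex 3.5 2.5 0.0
  endloop
 endfacet
 facet normal -0.349 0.381 0.856
  outer loop
   vertex 4.0 1.0 5.5
   vertex 5.5 3.5 5.0
   vertex 1.0 0.5 4.5
  endloop
 endfacet
 facet normal 0.119 -0.984 0.136
  outer loop
   vertex 4.0 1.0 5.5
   vertex 1.0 0.5 4.5
   vertex 5.0 0.5 1.0
  endloop
 endfacet
 facet normal 0.853 -0.463 0.241
  outer loop
   vertex 4.0 1.0 5.5
   vertex 5.0 0.5 1.0
   vertex 5.5 3.5 5.0
  endloop
 endfacet
 facet normal 0.597 0.706 -0.380
  outer loop
   vertex 5.0 1.5 0.5
   vertex 3.5 2.5 0.0
   vertex 5.5 3.5 5.0
  endloop
 endfacet
 facet normal 0.995 -0.045 -0.090
  outer loop
   vertex 5.0 1.5 0.5
   vertex 5.5 3.5 5.0
   vertex 5.0 0.5 1.0
  endloop
 endfacet
 facet normal 0.000 -0.447 -0.894
  outer loop
   vertex 5.0 1.5 0.5
   vertex 5.0 0.5 1.0
   vertex 3.5 2.5 0.0
  endloop
 endfacet
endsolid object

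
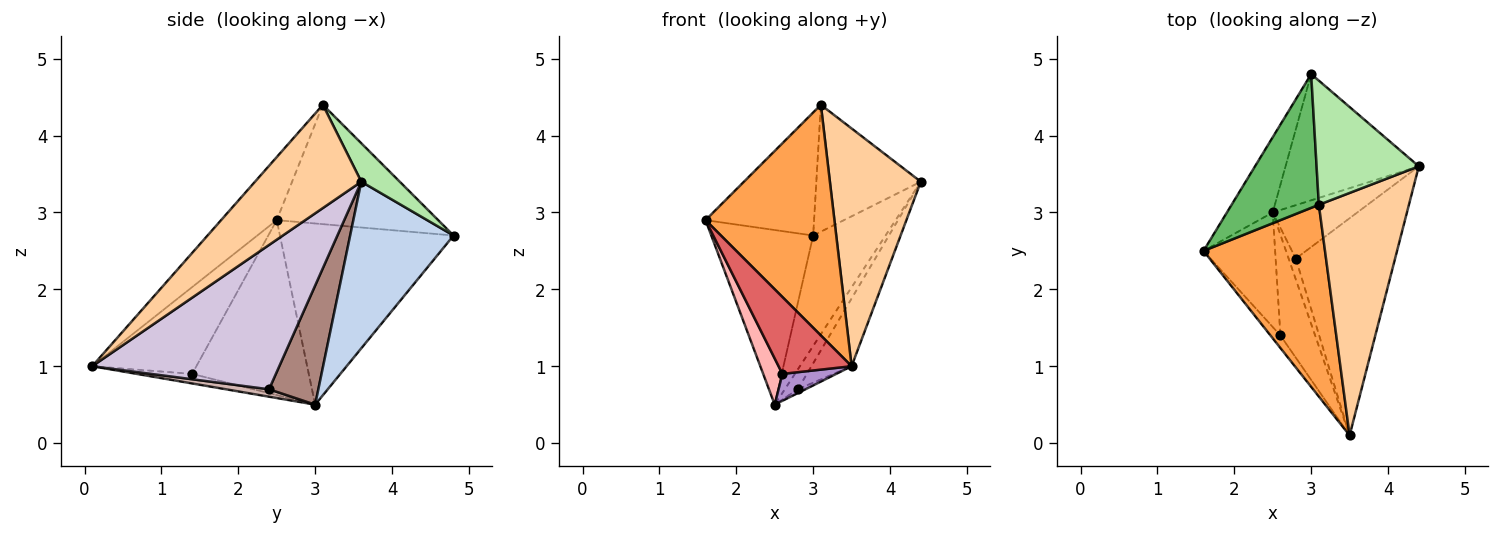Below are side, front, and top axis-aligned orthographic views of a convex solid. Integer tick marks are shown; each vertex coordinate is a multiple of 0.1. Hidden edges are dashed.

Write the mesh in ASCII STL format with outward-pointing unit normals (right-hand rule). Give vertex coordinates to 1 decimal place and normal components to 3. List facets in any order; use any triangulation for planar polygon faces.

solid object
 facet normal -0.843 0.494 -0.213
  outer loop
   vertex 3.0 4.8 2.7
   vertex 2.5 3.0 0.5
   vertex 1.6 2.5 2.9
  endloop
 endfacet
 facet normal 0.685 0.480 -0.548
  outer loop
   vertex 3.0 4.8 2.7
   vertex 4.4 3.6 3.4
   vertex 2.5 3.0 0.5
  endloop
 endfacet
 facet normal -0.315 -0.730 0.607
  outer loop
   vertex 3.1 3.1 4.4
   vertex 1.6 2.5 2.9
   vertex 3.5 0.1 1.0
  endloop
 endfacet
 facet normal 0.633 -0.542 0.553
  outer loop
   vertex 3.1 3.1 4.4
   vertex 3.5 0.1 1.0
   vertex 4.4 3.6 3.4
  endloop
 endfacet
 facet normal -0.710 0.477 0.519
  outer loop
   vertex 3.1 3.1 4.4
   vertex 3.0 4.8 2.7
   vertex 1.6 2.5 2.9
  endloop
 endfacet
 facet normal 0.254 0.691 0.676
  outer loop
   vertex 3.1 3.1 4.4
   vertex 4.4 3.6 3.4
   vertex 3.0 4.8 2.7
  endloop
 endfacet
 facet normal -0.815 -0.572 -0.093
  outer loop
   vertex 2.6 1.4 0.9
   vertex 3.5 0.1 1.0
   vertex 1.6 2.5 2.9
  endloop
 endfacet
 facet normal -0.915 -0.151 -0.374
  outer loop
   vertex 2.6 1.4 0.9
   vertex 1.6 2.5 2.9
   vertex 2.5 3.0 0.5
  endloop
 endfacet
 facet normal -0.257 -0.249 -0.934
  outer loop
   vertex 2.6 1.4 0.9
   vertex 2.5 3.0 0.5
   vertex 3.5 0.1 1.0
  endloop
 endfacet
 facet normal 0.811 0.174 -0.558
  outer loop
   vertex 2.8 2.4 0.7
   vertex 4.4 3.6 3.4
   vertex 3.5 0.1 1.0
  endloop
 endfacet
 facet normal 0.797 0.210 -0.566
  outer loop
   vertex 2.8 2.4 0.7
   vertex 2.5 3.0 0.5
   vertex 4.4 3.6 3.4
  endloop
 endfacet
 facet normal 0.714 0.127 -0.688
  outer loop
   vertex 2.8 2.4 0.7
   vertex 3.5 0.1 1.0
   vertex 2.5 3.0 0.5
  endloop
 endfacet
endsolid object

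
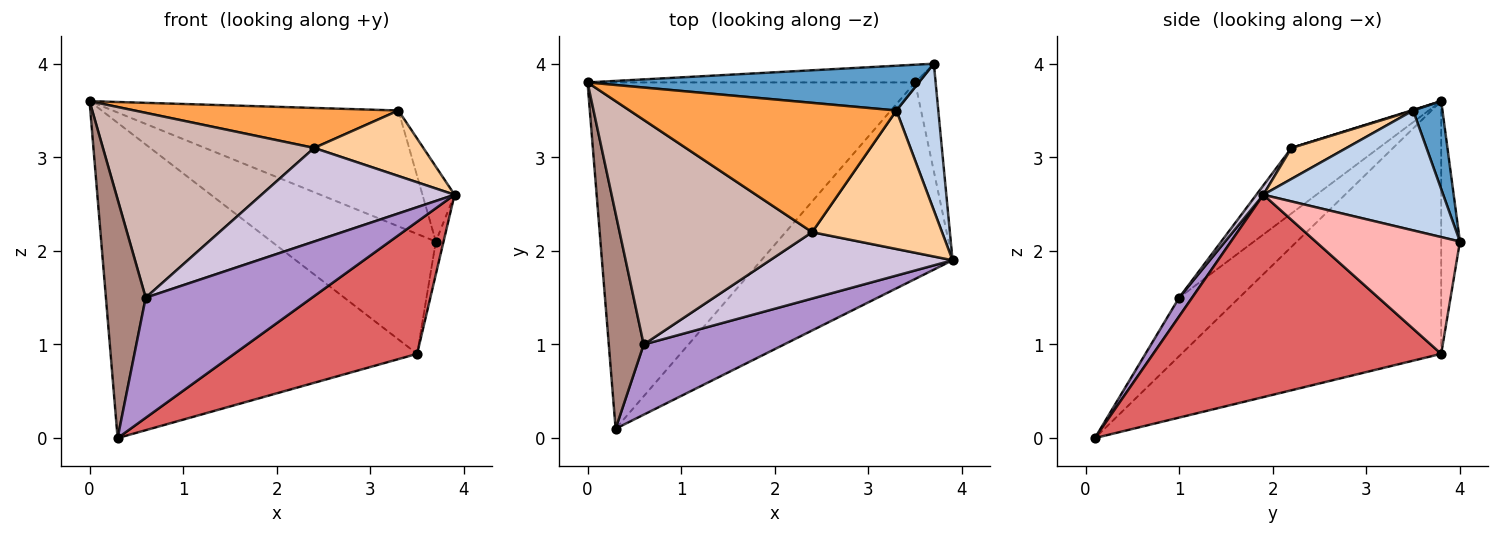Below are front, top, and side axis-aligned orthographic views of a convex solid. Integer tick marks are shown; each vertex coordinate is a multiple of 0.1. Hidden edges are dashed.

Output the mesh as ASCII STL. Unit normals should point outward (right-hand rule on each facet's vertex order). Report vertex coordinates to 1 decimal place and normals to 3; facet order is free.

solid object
 facet normal 0.095 0.929 0.359
  outer loop
   vertex 3.3 3.5 3.5
   vertex 3.7 4.0 2.1
   vertex 0.0 3.8 3.6
  endloop
 endfacet
 facet normal 0.931 0.166 0.325
  outer loop
   vertex 3.3 3.5 3.5
   vertex 3.9 1.9 2.6
   vertex 3.7 4.0 2.1
  endloop
 endfacet
 facet normal 0.002 -0.295 0.955
  outer loop
   vertex 2.4 2.2 3.1
   vertex 3.3 3.5 3.5
   vertex 0.0 3.8 3.6
  endloop
 endfacet
 facet normal 0.211 -0.418 0.884
  outer loop
   vertex 2.4 2.2 3.1
   vertex 3.9 1.9 2.6
   vertex 3.3 3.5 3.5
  endloop
 endfacet
 facet normal -0.495 0.585 -0.642
  outer loop
   vertex 3.5 3.8 0.9
   vertex 0.3 0.1 0.0
   vertex 0.0 3.8 3.6
  endloop
 endfacet
 facet normal -0.112 0.983 -0.145
  outer loop
   vertex 3.5 3.8 0.9
   vertex 0.0 3.8 3.6
   vertex 3.7 4.0 2.1
  endloop
 endfacet
 facet normal 0.660 -0.419 -0.624
  outer loop
   vertex 3.5 3.8 0.9
   vertex 3.9 1.9 2.6
   vertex 0.3 0.1 0.0
  endloop
 endfacet
 facet normal 0.984 0.053 -0.173
  outer loop
   vertex 3.5 3.8 0.9
   vertex 3.7 4.0 2.1
   vertex 3.9 1.9 2.6
  endloop
 endfacet
 facet normal 0.067 -0.861 0.503
  outer loop
   vertex 0.6 1.0 1.5
   vertex 0.3 0.1 0.0
   vertex 3.9 1.9 2.6
  endloop
 endfacet
 facet normal 0.030 -0.815 0.578
  outer loop
   vertex 0.6 1.0 1.5
   vertex 3.9 1.9 2.6
   vertex 2.4 2.2 3.1
  endloop
 endfacet
 facet normal -0.746 -0.494 0.446
  outer loop
   vertex 0.6 1.0 1.5
   vertex 0.0 3.8 3.6
   vertex 0.3 0.1 0.0
  endloop
 endfacet
 facet normal -0.254 -0.615 0.747
  outer loop
   vertex 0.6 1.0 1.5
   vertex 2.4 2.2 3.1
   vertex 0.0 3.8 3.6
  endloop
 endfacet
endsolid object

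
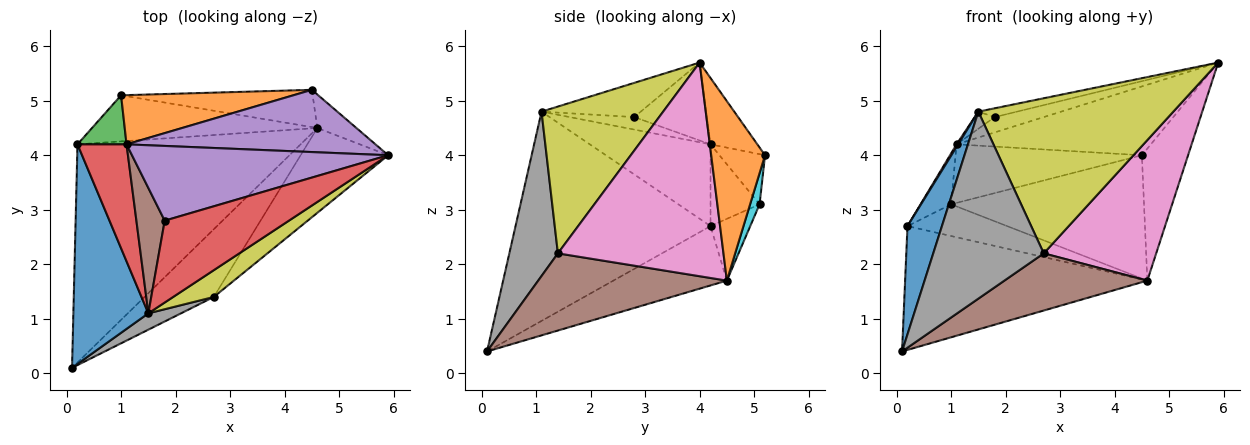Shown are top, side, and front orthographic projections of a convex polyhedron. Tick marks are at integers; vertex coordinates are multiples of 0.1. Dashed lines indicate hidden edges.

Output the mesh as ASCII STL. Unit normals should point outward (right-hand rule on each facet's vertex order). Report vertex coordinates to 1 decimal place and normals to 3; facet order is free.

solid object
 facet normal -0.929 -0.164 0.333
  outer loop
   vertex 0.2 4.2 2.7
   vertex 0.1 0.1 0.4
   vertex 1.5 1.1 4.8
  endloop
 endfacet
 facet normal 0.749 0.643 -0.163
  outer loop
   vertex 4.6 4.5 1.7
   vertex 4.5 5.2 4.0
   vertex 5.9 4.0 5.7
  endloop
 endfacet
 facet normal -0.225 0.481 -0.847
  outer loop
   vertex 4.6 4.5 1.7
   vertex 0.1 0.1 0.4
   vertex 0.2 4.2 2.7
  endloop
 endfacet
 facet normal -0.857 -0.011 0.514
  outer loop
   vertex 1.1 4.2 4.2
   vertex 0.2 4.2 2.7
   vertex 1.5 1.1 4.8
  endloop
 endfacet
 facet normal -0.176 0.730 0.660
  outer loop
   vertex 1.1 4.2 4.2
   vertex 5.9 4.0 5.7
   vertex 4.5 5.2 4.0
  endloop
 endfacet
 facet normal 0.648 -0.491 -0.582
  outer loop
   vertex 2.7 1.4 2.2
   vertex 0.1 0.1 0.4
   vertex 4.6 4.5 1.7
  endloop
 endfacet
 facet normal 0.783 -0.532 -0.321
  outer loop
   vertex 2.7 1.4 2.2
   vertex 4.6 4.5 1.7
   vertex 5.9 4.0 5.7
  endloop
 endfacet
 facet normal 0.401 -0.913 0.080
  outer loop
   vertex 2.7 1.4 2.2
   vertex 1.5 1.1 4.8
   vertex 0.1 0.1 0.4
  endloop
 endfacet
 facet normal 0.524 -0.840 0.145
  outer loop
   vertex 2.7 1.4 2.2
   vertex 5.9 4.0 5.7
   vertex 1.5 1.1 4.8
  endloop
 endfacet
 facet normal 0.047 0.956 -0.289
  outer loop
   vertex 1.0 5.1 3.1
   vertex 4.5 5.2 4.0
   vertex 4.6 4.5 1.7
  endloop
 endfacet
 facet normal -0.220 0.553 -0.804
  outer loop
   vertex 1.0 5.1 3.1
   vertex 4.6 4.5 1.7
   vertex 0.2 4.2 2.7
  endloop
 endfacet
 facet normal -0.184 0.752 0.632
  outer loop
   vertex 1.0 5.1 3.1
   vertex 1.1 4.2 4.2
   vertex 4.5 5.2 4.0
  endloop
 endfacet
 facet normal -0.757 0.471 0.454
  outer loop
   vertex 1.0 5.1 3.1
   vertex 0.2 4.2 2.7
   vertex 1.1 4.2 4.2
  endloop
 endfacet
 facet normal -0.264 0.103 0.959
  outer loop
   vertex 1.8 2.8 4.7
   vertex 1.5 1.1 4.8
   vertex 5.9 4.0 5.7
  endloop
 endfacet
 facet normal -0.285 0.193 0.939
  outer loop
   vertex 1.8 2.8 4.7
   vertex 5.9 4.0 5.7
   vertex 1.1 4.2 4.2
  endloop
 endfacet
 facet normal -0.400 0.124 0.908
  outer loop
   vertex 1.8 2.8 4.7
   vertex 1.1 4.2 4.2
   vertex 1.5 1.1 4.8
  endloop
 endfacet
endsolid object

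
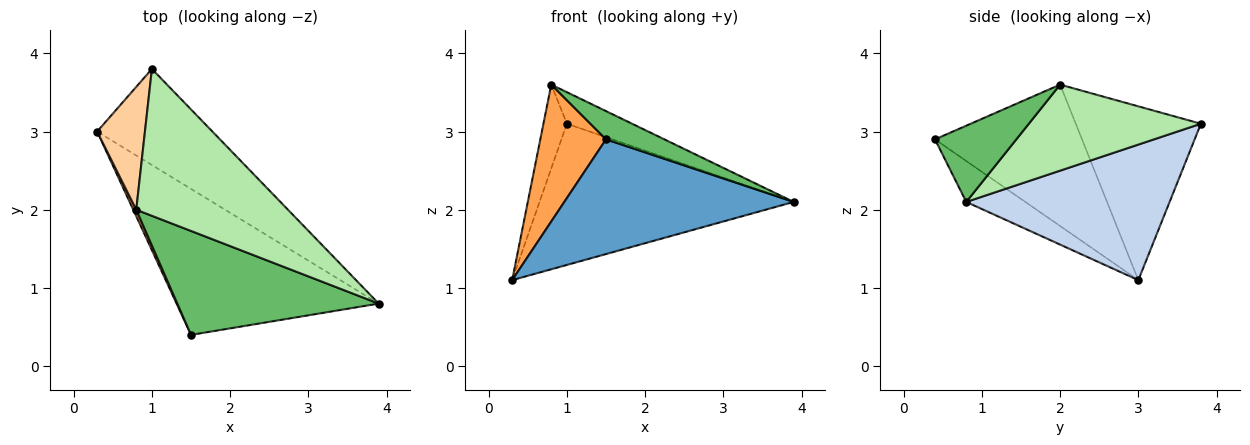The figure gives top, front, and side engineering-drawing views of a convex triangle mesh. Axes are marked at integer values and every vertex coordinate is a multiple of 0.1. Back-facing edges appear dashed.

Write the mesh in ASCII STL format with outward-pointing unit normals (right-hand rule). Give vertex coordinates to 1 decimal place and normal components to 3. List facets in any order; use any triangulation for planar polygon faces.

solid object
 facet normal -0.157 -0.610 -0.777
  outer loop
   vertex 1.5 0.4 2.9
   vertex 0.3 3.0 1.1
   vertex 3.9 0.8 2.1
  endloop
 endfacet
 facet normal 0.552 0.690 -0.469
  outer loop
   vertex 1.0 3.8 3.1
   vertex 3.9 0.8 2.1
   vertex 0.3 3.0 1.1
  endloop
 endfacet
 facet normal -0.913 -0.408 0.019
  outer loop
   vertex 0.8 2.0 3.6
   vertex 0.3 3.0 1.1
   vertex 1.5 0.4 2.9
  endloop
 endfacet
 facet normal -0.949 0.178 0.261
  outer loop
   vertex 0.8 2.0 3.6
   vertex 1.0 3.8 3.1
   vertex 0.3 3.0 1.1
  endloop
 endfacet
 facet normal 0.343 -0.246 0.906
  outer loop
   vertex 0.8 2.0 3.6
   vertex 1.5 0.4 2.9
   vertex 3.9 0.8 2.1
  endloop
 endfacet
 facet normal 0.485 0.184 0.855
  outer loop
   vertex 0.8 2.0 3.6
   vertex 3.9 0.8 2.1
   vertex 1.0 3.8 3.1
  endloop
 endfacet
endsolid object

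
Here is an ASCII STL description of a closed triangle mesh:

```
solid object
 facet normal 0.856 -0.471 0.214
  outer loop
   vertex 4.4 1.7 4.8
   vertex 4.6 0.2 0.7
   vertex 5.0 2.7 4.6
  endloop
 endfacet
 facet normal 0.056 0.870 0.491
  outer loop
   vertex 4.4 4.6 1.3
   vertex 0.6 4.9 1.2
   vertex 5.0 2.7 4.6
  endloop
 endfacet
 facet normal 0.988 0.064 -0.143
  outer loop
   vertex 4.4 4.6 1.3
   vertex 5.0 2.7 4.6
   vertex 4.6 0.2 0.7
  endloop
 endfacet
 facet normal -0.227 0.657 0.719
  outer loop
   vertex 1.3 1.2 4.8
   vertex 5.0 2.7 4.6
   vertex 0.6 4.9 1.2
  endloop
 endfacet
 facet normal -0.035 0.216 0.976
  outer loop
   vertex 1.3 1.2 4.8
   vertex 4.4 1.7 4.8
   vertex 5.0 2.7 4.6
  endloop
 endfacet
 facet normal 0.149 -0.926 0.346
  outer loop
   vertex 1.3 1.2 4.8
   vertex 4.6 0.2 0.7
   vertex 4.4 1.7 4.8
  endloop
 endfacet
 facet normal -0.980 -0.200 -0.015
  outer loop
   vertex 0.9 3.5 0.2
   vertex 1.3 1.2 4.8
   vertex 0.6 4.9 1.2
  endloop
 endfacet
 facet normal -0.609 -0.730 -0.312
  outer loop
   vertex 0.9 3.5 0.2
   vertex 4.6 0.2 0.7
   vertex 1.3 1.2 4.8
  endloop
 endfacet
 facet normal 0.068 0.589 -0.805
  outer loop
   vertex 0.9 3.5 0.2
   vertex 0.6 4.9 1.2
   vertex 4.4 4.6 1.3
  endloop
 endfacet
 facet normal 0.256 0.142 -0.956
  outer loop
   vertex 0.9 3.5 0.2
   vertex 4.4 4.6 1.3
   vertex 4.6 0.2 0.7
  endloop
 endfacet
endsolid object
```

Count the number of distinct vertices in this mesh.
7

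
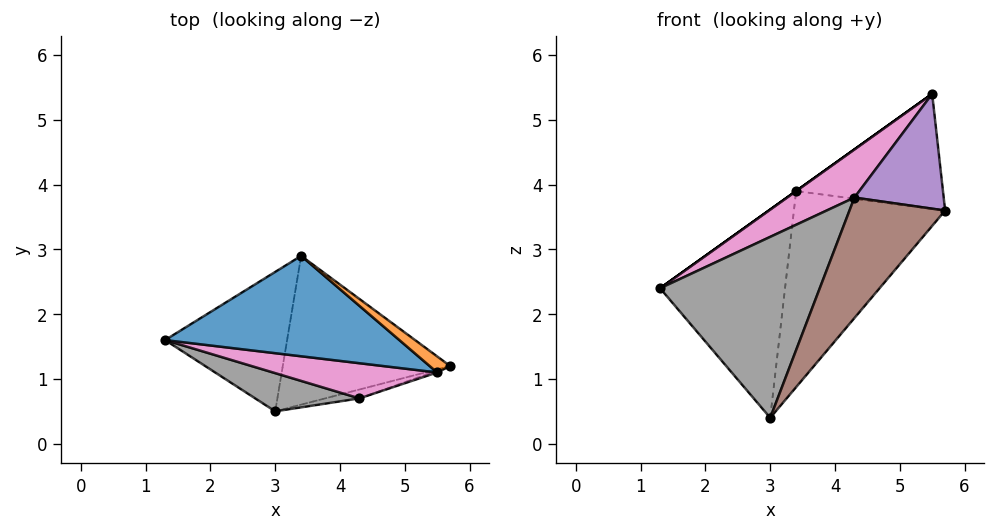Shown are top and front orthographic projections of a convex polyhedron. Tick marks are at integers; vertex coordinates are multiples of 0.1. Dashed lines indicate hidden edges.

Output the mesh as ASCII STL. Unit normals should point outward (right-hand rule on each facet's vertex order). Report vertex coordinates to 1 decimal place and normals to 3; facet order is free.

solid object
 facet normal -0.581 0.000 0.814
  outer loop
   vertex 5.5 1.1 5.4
   vertex 3.4 2.9 3.9
   vertex 1.3 1.6 2.4
  endloop
 endfacet
 facet normal 0.600 0.792 0.111
  outer loop
   vertex 5.5 1.1 5.4
   vertex 5.7 1.2 3.6
   vertex 3.4 2.9 3.9
  endloop
 endfacet
 facet normal -0.116 0.825 -0.553
  outer loop
   vertex 3.0 0.5 0.4
   vertex 1.3 1.6 2.4
   vertex 3.4 2.9 3.9
  endloop
 endfacet
 facet normal 0.454 0.710 -0.539
  outer loop
   vertex 3.0 0.5 0.4
   vertex 3.4 2.9 3.9
   vertex 5.7 1.2 3.6
  endloop
 endfacet
 facet normal 0.334 -0.942 -0.015
  outer loop
   vertex 4.3 0.7 3.8
   vertex 5.7 1.2 3.6
   vertex 5.5 1.1 5.4
  endloop
 endfacet
 facet normal 0.327 -0.943 -0.069
  outer loop
   vertex 4.3 0.7 3.8
   vertex 3.0 0.5 0.4
   vertex 5.7 1.2 3.6
  endloop
 endfacet
 facet normal -0.460 -0.717 0.524
  outer loop
   vertex 4.3 0.7 3.8
   vertex 5.5 1.1 5.4
   vertex 1.3 1.6 2.4
  endloop
 endfacet
 facet normal -0.363 -0.912 0.193
  outer loop
   vertex 4.3 0.7 3.8
   vertex 1.3 1.6 2.4
   vertex 3.0 0.5 0.4
  endloop
 endfacet
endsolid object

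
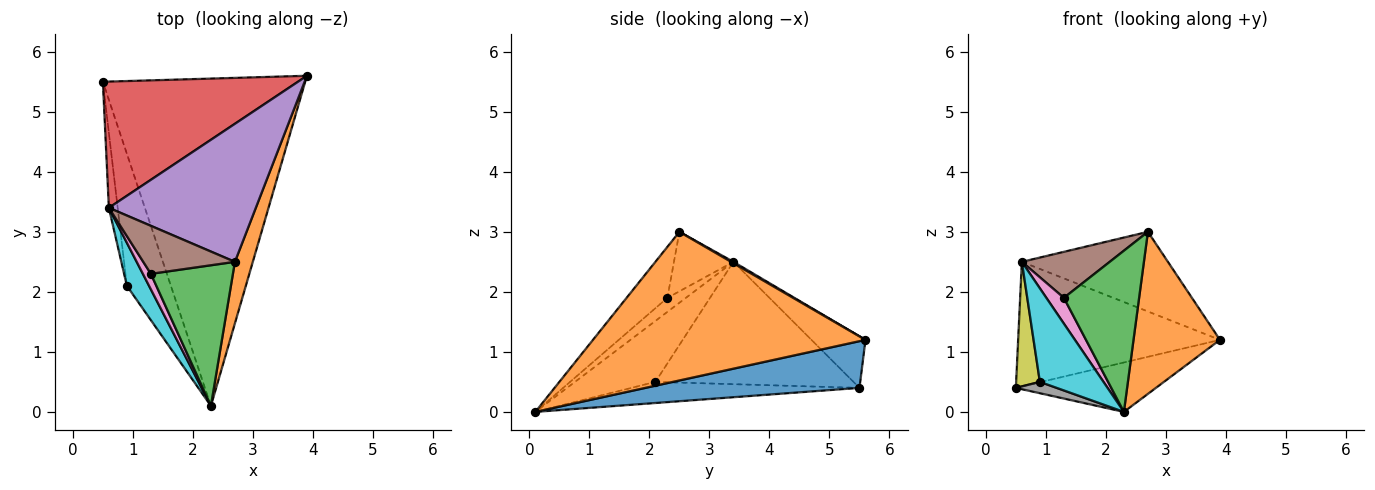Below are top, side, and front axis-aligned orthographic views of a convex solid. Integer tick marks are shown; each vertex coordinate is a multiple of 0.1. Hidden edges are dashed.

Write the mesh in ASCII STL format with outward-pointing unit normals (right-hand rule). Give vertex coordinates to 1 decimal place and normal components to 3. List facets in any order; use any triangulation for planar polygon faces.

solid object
 facet normal 0.223 0.146 -0.964
  outer loop
   vertex 2.3 0.1 0.0
   vertex 0.5 5.5 0.4
   vertex 3.9 5.6 1.2
  endloop
 endfacet
 facet normal 0.947 -0.300 0.114
  outer loop
   vertex 2.7 2.5 3.0
   vertex 2.3 0.1 0.0
   vertex 3.9 5.6 1.2
  endloop
 endfacet
 facet normal -0.378 -0.698 0.608
  outer loop
   vertex 1.3 2.3 1.9
   vertex 2.3 0.1 0.0
   vertex 2.7 2.5 3.0
  endloop
 endfacet
 facet normal -0.185 0.691 0.699
  outer loop
   vertex 0.6 3.4 2.5
   vertex 3.9 5.6 1.2
   vertex 0.5 5.5 0.4
  endloop
 endfacet
 facet normal 0.008 0.500 0.866
  outer loop
   vertex 0.6 3.4 2.5
   vertex 2.7 2.5 3.0
   vertex 3.9 5.6 1.2
  endloop
 endfacet
 facet normal -0.424 -0.627 0.654
  outer loop
   vertex 0.6 3.4 2.5
   vertex 1.3 2.3 1.9
   vertex 2.7 2.5 3.0
  endloop
 endfacet
 facet normal -0.670 -0.636 0.383
  outer loop
   vertex 0.6 3.4 2.5
   vertex 2.3 0.1 0.0
   vertex 1.3 2.3 1.9
  endloop
 endfacet
 facet normal -0.431 -0.077 -0.899
  outer loop
   vertex 0.9 2.1 0.5
   vertex 0.5 5.5 0.4
   vertex 2.3 0.1 0.0
  endloop
 endfacet
 facet normal -0.990 -0.119 -0.071
  outer loop
   vertex 0.9 2.1 0.5
   vertex 0.6 3.4 2.5
   vertex 0.5 5.5 0.4
  endloop
 endfacet
 facet normal -0.754 -0.597 0.275
  outer loop
   vertex 0.9 2.1 0.5
   vertex 2.3 0.1 0.0
   vertex 0.6 3.4 2.5
  endloop
 endfacet
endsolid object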